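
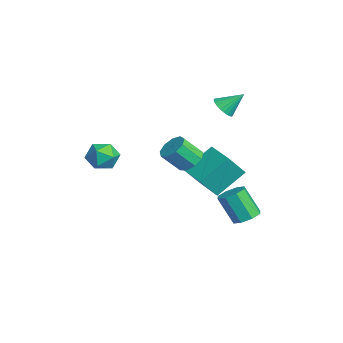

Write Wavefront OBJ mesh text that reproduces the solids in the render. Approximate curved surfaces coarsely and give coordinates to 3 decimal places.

v 1.535 0.628 0.865
v 1.166 2.003 1.998
v 1.187 1.486 -0.29
v 0.818 2.861 0.844
v 2.942 1.079 0.776
v 2.573 2.454 1.91
v 2.594 1.937 -0.378
v 2.225 3.312 0.755
v 2.741 0.704 2.078
v 3.317 0.376 1.797
v 3.295 -0.472 2.741
v 2.719 -0.144 3.022
v 3.46 0.725 2.113
v 3.438 -0.123 3.058
v 3.267 1.064 2.413
v 3.244 0.216 3.358
v 2.827 1.235 2.556
v 2.805 0.387 3.501
v 2.348 1.157 2.475
v 2.325 0.309 3.42
v 2.052 0.868 2.208
v 2.03 0.019 3.153
v 2.079 0.502 1.88
v 2.057 -0.347 2.825
v 2.416 0.23 1.644
v 2.393 -0.618 2.589
v 2.905 0.181 1.611
v 2.882 -0.668 2.556
v -1.508 3.162 3.092
v -0.862 3.027 3.108
v -1.332 4.098 3.948
v -0.872 3.201 2.919
v -0.979 3.37 2.756
v -1.166 3.507 2.645
v -1.405 3.592 2.602
v -1.66 3.611 2.633
v -1.892 3.562 2.734
v -2.065 3.452 2.89
v -2.153 3.298 3.076
v -2.143 3.123 3.265
v -2.037 2.954 3.428
v -1.849 2.817 3.539
v -1.61 2.733 3.582
v -1.355 2.713 3.551
v -1.123 2.763 3.45
v -0.95 2.873 3.294
v 1.071 3.709 -2.859
v 1.74 3.788 -2.577
v 1.218 3.149 -1.16
v 0.549 3.071 -1.441
v 1.418 4.237 -2.493
v 0.897 3.599 -1.076
v 0.893 4.377 -2.623
v 0.372 3.739 -1.206
v 0.472 4.126 -2.892
v -0.049 3.487 -1.474
v 0.402 3.631 -3.14
v -0.12 2.992 -1.723
v 0.723 3.181 -3.224
v 0.202 2.543 -1.807
v 1.248 3.041 -3.094
v 0.727 2.403 -1.677
v 1.669 3.293 -2.826
v 1.148 2.654 -1.408
v -2.713 -2.033 -0.525
v -2.288 -1.541 0.089
v -2.232 -3.239 0.111
v -1.807 -2.747 0.725
v -2.7 -2.777 0.716
v -2.998 -2.031 0.323
v -1.522 -2.749 -0.123
v -1.82 -2.003 -0.516
v -1.552 -1.983 0.337
v -2.28 -2 0.855
v -2.24 -2.78 -0.655
v -2.968 -2.797 -0.137
f 2 4 1
f 5 2 1
f 1 4 3
f 3 5 1
f 2 8 4
f 6 2 5
f 6 8 2
f 4 8 3
f 7 5 3
f 3 8 7
f 7 6 5
f 8 6 7
f 10 9 13
f 10 13 11
f 11 13 14
f 11 14 12
f 13 9 15
f 13 15 14
f 14 15 16
f 14 16 12
f 15 9 17
f 15 17 16
f 16 17 18
f 16 18 12
f 17 9 19
f 17 19 18
f 18 19 20
f 18 20 12
f 19 9 21
f 19 21 20
f 20 21 22
f 20 22 12
f 21 9 23
f 21 23 22
f 22 23 24
f 22 24 12
f 23 9 25
f 23 25 24
f 24 25 26
f 24 26 12
f 25 9 27
f 25 27 26
f 26 27 28
f 26 28 12
f 27 9 10
f 27 10 28
f 28 10 11
f 28 11 12
f 30 29 32
f 30 32 31
f 32 29 33
f 32 33 31
f 33 29 34
f 33 34 31
f 34 29 35
f 34 35 31
f 35 29 36
f 35 36 31
f 36 29 37
f 36 37 31
f 37 29 38
f 37 38 31
f 38 29 39
f 38 39 31
f 39 29 40
f 39 40 31
f 40 29 41
f 40 41 31
f 41 29 42
f 41 42 31
f 42 29 43
f 42 43 31
f 43 29 44
f 43 44 31
f 44 29 45
f 44 45 31
f 45 29 46
f 45 46 31
f 46 29 30
f 46 30 31
f 48 47 51
f 48 51 49
f 49 51 52
f 49 52 50
f 51 47 53
f 51 53 52
f 52 53 54
f 52 54 50
f 53 47 55
f 53 55 54
f 54 55 56
f 54 56 50
f 55 47 57
f 55 57 56
f 56 57 58
f 56 58 50
f 57 47 59
f 57 59 58
f 58 59 60
f 58 60 50
f 59 47 61
f 59 61 60
f 60 61 62
f 60 62 50
f 61 47 63
f 61 63 62
f 62 63 64
f 62 64 50
f 63 47 48
f 63 48 64
f 64 48 49
f 64 49 50
f 65 76 70
f 65 70 66
f 65 66 72
f 65 72 75
f 65 75 76
f 66 70 74
f 70 76 69
f 76 75 67
f 75 72 71
f 72 66 73
f 68 74 69
f 68 69 67
f 68 67 71
f 68 71 73
f 68 73 74
f 69 74 70
f 67 69 76
f 71 67 75
f 73 71 72
f 74 73 66



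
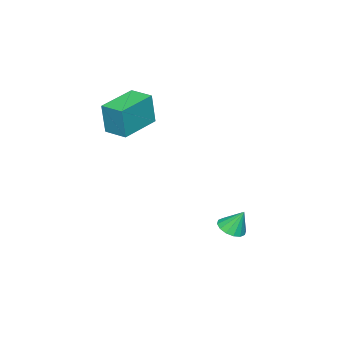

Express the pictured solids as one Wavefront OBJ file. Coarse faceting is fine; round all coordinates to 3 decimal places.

v 2.095 -2.737 2.888
v 2.249 -2.814 4.489
v 2.234 -1.597 2.929
v 2.389 -1.673 4.53
v 4.031 -2.967 2.69
v 4.186 -3.043 4.291
v 4.171 -1.826 2.731
v 4.325 -1.903 4.332
v 2.49 2.451 -2.3
v 3.127 2.263 -2.112
v 2.33 2.969 -1.24
v 3.166 2.584 -2.263
v 3.024 2.87 -2.424
v 2.739 3.043 -2.551
v 2.387 3.058 -2.612
v 2.063 2.91 -2.588
v 1.853 2.639 -2.488
v 1.814 2.318 -2.337
v 1.956 2.032 -2.176
v 2.241 1.859 -2.048
v 2.593 1.844 -1.988
v 2.917 1.992 -2.011
f 2 4 1
f 5 2 1
f 1 4 3
f 3 5 1
f 2 8 4
f 6 2 5
f 6 8 2
f 4 8 3
f 7 5 3
f 3 8 7
f 7 6 5
f 8 6 7
f 10 9 12
f 10 12 11
f 12 9 13
f 12 13 11
f 13 9 14
f 13 14 11
f 14 9 15
f 14 15 11
f 15 9 16
f 15 16 11
f 16 9 17
f 16 17 11
f 17 9 18
f 17 18 11
f 18 9 19
f 18 19 11
f 19 9 20
f 19 20 11
f 20 9 21
f 20 21 11
f 21 9 22
f 21 22 11
f 22 9 10
f 22 10 11



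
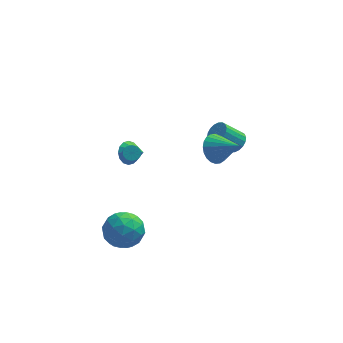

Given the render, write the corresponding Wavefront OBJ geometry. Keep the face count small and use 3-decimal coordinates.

v -3.563 1.482 0.227
v -2.985 1.854 -0.163
v -2.737 0.858 0.853
v -3.058 2.087 0.165
v -3.266 2.158 0.51
v -3.554 2.048 0.779
v -3.844 1.786 0.9
v -4.059 1.443 0.84
v -4.14 1.111 0.616
v -4.067 0.878 0.288
v -3.859 0.807 -0.057
v -3.571 0.917 -0.325
v -3.281 1.179 -0.446
v -3.067 1.522 -0.387
v 2.523 3.354 -0.671
v 2.852 3.874 -0.243
v 1.727 3.646 0.9
v 1.397 3.126 0.471
v 2.634 4.053 -0.422
v 1.509 3.824 0.721
v 2.394 4.093 -0.65
v 1.269 3.865 0.492
v 2.18 3.987 -0.883
v 1.054 3.758 0.26
v 2.033 3.755 -1.074
v 0.908 3.527 0.069
v 1.983 3.444 -1.185
v 0.858 3.216 -0.042
v 2.041 3.116 -1.194
v 0.915 2.887 -0.051
v 2.193 2.834 -1.1
v 1.068 2.606 0.043
v 2.411 2.656 -0.921
v 1.286 2.427 0.222
v 2.651 2.615 -0.692
v 1.526 2.387 0.45
v 2.866 2.722 -0.46
v 1.74 2.493 0.683
v 3.012 2.953 -0.269
v 1.887 2.725 0.874
v 3.062 3.264 -0.158
v 1.937 3.036 0.985
v 3.005 3.593 -0.149
v 1.879 3.364 0.994
v -4.783 -3.252 -1.612
v -3.689 -2.739 -1.381
v -3.971 -5.061 -1.439
v -2.877 -4.548 -1.208
v -3.785 -4.458 -0.383
v -4.287 -3.34 -0.49
v -3.373 -4.46 -2.33
v -3.875 -3.342 -2.437
v -2.818 -3.485 -1.825
v -3.073 -3.484 -0.621
v -4.587 -4.316 -2.199
v -4.842 -4.315 -0.995
v -4.308 -2.837 -1.512
v -3.352 -4.963 -1.308
v -3.886 -4.911 -0.823
v -3.243 -4.609 -0.687
v -4.659 -3.19 -0.988
v -4.016 -2.888 -0.852
v -4.072 -3.899 -0.265
v -3.644 -4.912 -1.968
v -3.001 -4.61 -1.832
v -4.417 -3.191 -2.133
v -3.774 -2.889 -1.997
v -3.588 -3.901 -2.555
v -3.152 -2.974 -1.637
v -2.675 -4.037 -1.535
v -2.966 -3.985 -2.195
v -3.261 -3.328 -2.258
v -3.302 -2.973 -0.93
v -2.825 -4.036 -0.827
v -3.358 -3.983 -0.343
v -3.654 -3.326 -0.406
v -2.79 -3.412 -1.19
v -4.835 -3.764 -1.993
v -4.358 -4.827 -1.89
v -4.006 -4.474 -2.414
v -4.302 -3.817 -2.477
v -4.985 -3.763 -1.285
v -4.508 -4.826 -1.183
v -4.399 -4.472 -0.562
v -4.694 -3.815 -0.625
v -4.87 -4.388 -1.63
v 1.189 -0.123 2.045
v 1.846 0.547 1.764
v 2.451 -0.937 3.055
v 1.702 0.712 2.077
v 1.479 0.749 2.386
v 1.212 0.654 2.642
v 0.941 0.44 2.808
v 0.709 0.141 2.858
v 0.549 -0.199 2.783
v 0.487 -0.527 2.597
v 0.532 -0.793 2.326
v 0.676 -0.957 2.013
v 0.899 -0.995 1.704
v 1.166 -0.899 1.448
v 1.436 -0.686 1.282
v 1.669 -0.386 1.232
v 1.829 -0.047 1.307
v 1.891 0.281 1.493
v -3.409 -1.507 2.891
v -3.121 -1.804 2.611
v -3.042 -2.611 3.55
v -3.331 -2.313 3.829
v -2.937 -1.609 2.763
v -2.858 -2.415 3.702
v -2.933 -1.374 2.964
v -2.854 -2.181 3.903
v -3.111 -1.19 3.137
v -3.032 -1.997 4.076
v -3.403 -1.127 3.216
v -3.324 -1.934 4.155
v -3.698 -1.209 3.17
v -3.619 -2.016 4.109
v -3.882 -1.405 3.018
v -3.803 -2.211 3.957
v -3.886 -1.639 2.817
v -3.807 -2.446 3.756
v -3.708 -1.823 2.644
v -3.629 -2.63 3.583
v -3.416 -1.886 2.565
v -3.337 -2.693 3.504
f 2 1 4
f 2 4 3
f 4 1 5
f 4 5 3
f 5 1 6
f 5 6 3
f 6 1 7
f 6 7 3
f 7 1 8
f 7 8 3
f 8 1 9
f 8 9 3
f 9 1 10
f 9 10 3
f 10 1 11
f 10 11 3
f 11 1 12
f 11 12 3
f 12 1 13
f 12 13 3
f 13 1 14
f 13 14 3
f 14 1 2
f 14 2 3
f 16 15 19
f 16 19 17
f 17 19 20
f 17 20 18
f 19 15 21
f 19 21 20
f 20 21 22
f 20 22 18
f 21 15 23
f 21 23 22
f 22 23 24
f 22 24 18
f 23 15 25
f 23 25 24
f 24 25 26
f 24 26 18
f 25 15 27
f 25 27 26
f 26 27 28
f 26 28 18
f 27 15 29
f 27 29 28
f 28 29 30
f 28 30 18
f 29 15 31
f 29 31 30
f 30 31 32
f 30 32 18
f 31 15 33
f 31 33 32
f 32 33 34
f 32 34 18
f 33 15 35
f 33 35 34
f 34 35 36
f 34 36 18
f 35 15 37
f 35 37 36
f 36 37 38
f 36 38 18
f 37 15 39
f 37 39 38
f 38 39 40
f 38 40 18
f 39 15 41
f 39 41 40
f 40 41 42
f 40 42 18
f 41 15 43
f 41 43 42
f 42 43 44
f 42 44 18
f 43 15 16
f 43 16 44
f 44 16 17
f 44 17 18
f 45 82 61
f 82 56 85
f 61 85 50
f 82 85 61
f 45 61 57
f 61 50 62
f 57 62 46
f 61 62 57
f 45 57 66
f 57 46 67
f 66 67 52
f 57 67 66
f 45 66 78
f 66 52 81
f 78 81 55
f 66 81 78
f 45 78 82
f 78 55 86
f 82 86 56
f 78 86 82
f 46 62 73
f 62 50 76
f 73 76 54
f 62 76 73
f 50 85 63
f 85 56 84
f 63 84 49
f 85 84 63
f 56 86 83
f 86 55 79
f 83 79 47
f 86 79 83
f 55 81 80
f 81 52 68
f 80 68 51
f 81 68 80
f 52 67 72
f 67 46 69
f 72 69 53
f 67 69 72
f 48 74 60
f 74 54 75
f 60 75 49
f 74 75 60
f 48 60 58
f 60 49 59
f 58 59 47
f 60 59 58
f 48 58 65
f 58 47 64
f 65 64 51
f 58 64 65
f 48 65 70
f 65 51 71
f 70 71 53
f 65 71 70
f 48 70 74
f 70 53 77
f 74 77 54
f 70 77 74
f 49 75 63
f 75 54 76
f 63 76 50
f 75 76 63
f 47 59 83
f 59 49 84
f 83 84 56
f 59 84 83
f 51 64 80
f 64 47 79
f 80 79 55
f 64 79 80
f 53 71 72
f 71 51 68
f 72 68 52
f 71 68 72
f 54 77 73
f 77 53 69
f 73 69 46
f 77 69 73
f 88 87 90
f 88 90 89
f 90 87 91
f 90 91 89
f 91 87 92
f 91 92 89
f 92 87 93
f 92 93 89
f 93 87 94
f 93 94 89
f 94 87 95
f 94 95 89
f 95 87 96
f 95 96 89
f 96 87 97
f 96 97 89
f 97 87 98
f 97 98 89
f 98 87 99
f 98 99 89
f 99 87 100
f 99 100 89
f 100 87 101
f 100 101 89
f 101 87 102
f 101 102 89
f 102 87 103
f 102 103 89
f 103 87 104
f 103 104 89
f 104 87 88
f 104 88 89
f 106 105 109
f 106 109 107
f 107 109 110
f 107 110 108
f 109 105 111
f 109 111 110
f 110 111 112
f 110 112 108
f 111 105 113
f 111 113 112
f 112 113 114
f 112 114 108
f 113 105 115
f 113 115 114
f 114 115 116
f 114 116 108
f 115 105 117
f 115 117 116
f 116 117 118
f 116 118 108
f 117 105 119
f 117 119 118
f 118 119 120
f 118 120 108
f 119 105 121
f 119 121 120
f 120 121 122
f 120 122 108
f 121 105 123
f 121 123 122
f 122 123 124
f 122 124 108
f 123 105 125
f 123 125 124
f 124 125 126
f 124 126 108
f 125 105 106
f 125 106 126
f 126 106 107
f 126 107 108



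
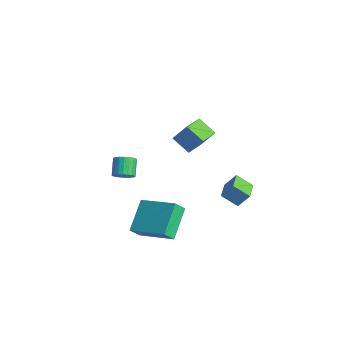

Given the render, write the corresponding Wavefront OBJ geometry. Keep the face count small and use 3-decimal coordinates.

v -0.189 -3.668 2.621
v 0.245 -3.664 3.006
v -0.377 -3.208 3.704
v -0.811 -3.212 3.319
v 0.275 -3.452 2.894
v -0.347 -2.997 3.592
v 0.225 -3.277 2.735
v -0.398 -2.822 3.433
v 0.103 -3.17 2.557
v -0.519 -2.715 3.255
v -0.069 -3.149 2.39
v -0.692 -2.694 3.087
v -0.262 -3.218 2.262
v -0.885 -2.763 2.96
v -0.443 -3.364 2.197
v -1.065 -2.909 2.895
v -0.579 -3.563 2.205
v -1.201 -3.108 2.903
v -0.648 -3.78 2.285
v -1.27 -3.325 2.983
v -0.637 -3.977 2.423
v -1.26 -3.522 3.121
v -0.549 -4.121 2.595
v -1.172 -3.666 3.293
v -0.399 -4.187 2.772
v -1.021 -3.731 3.47
v -0.212 -4.162 2.923
v -0.835 -3.707 3.621
v -0.021 -4.053 3.021
v -0.644 -3.597 3.719
v 0.14 -3.876 3.051
v -0.482 -3.421 3.749
v 1.648 -3.885 -0.498
v 1.684 -4.461 0.153
v 0.718 -2.679 0.622
v 0.754 -3.256 1.272
v 3.466 -3.064 0.128
v 3.502 -3.641 0.778
v 2.536 -1.859 1.247
v 2.572 -2.435 1.898
v -4.151 1.598 0.847
v -3.615 2.124 1.883
v -4.852 2.817 0.59
v -4.317 3.344 1.626
v -3.203 1.996 0.154
v -2.668 2.523 1.19
v -3.905 3.216 -0.103
v -3.369 3.742 0.933
v 1.457 0.933 0.285
v 1.804 1.404 1.071
v 0.571 1.723 0.202
v 0.917 2.193 0.989
v 2.063 1.547 -0.349
v 2.409 2.017 0.438
v 1.176 2.336 -0.431
v 1.523 2.807 0.355
f 2 1 5
f 2 5 3
f 3 5 6
f 3 6 4
f 5 1 7
f 5 7 6
f 6 7 8
f 6 8 4
f 7 1 9
f 7 9 8
f 8 9 10
f 8 10 4
f 9 1 11
f 9 11 10
f 10 11 12
f 10 12 4
f 11 1 13
f 11 13 12
f 12 13 14
f 12 14 4
f 13 1 15
f 13 15 14
f 14 15 16
f 14 16 4
f 15 1 17
f 15 17 16
f 16 17 18
f 16 18 4
f 17 1 19
f 17 19 18
f 18 19 20
f 18 20 4
f 19 1 21
f 19 21 20
f 20 21 22
f 20 22 4
f 21 1 23
f 21 23 22
f 22 23 24
f 22 24 4
f 23 1 25
f 23 25 24
f 24 25 26
f 24 26 4
f 25 1 27
f 25 27 26
f 26 27 28
f 26 28 4
f 27 1 29
f 27 29 28
f 28 29 30
f 28 30 4
f 29 1 31
f 29 31 30
f 30 31 32
f 30 32 4
f 31 1 2
f 31 2 32
f 32 2 3
f 32 3 4
f 34 36 33
f 37 34 33
f 33 36 35
f 35 37 33
f 34 40 36
f 38 34 37
f 38 40 34
f 36 40 35
f 39 37 35
f 35 40 39
f 39 38 37
f 40 38 39
f 42 44 41
f 45 42 41
f 41 44 43
f 43 45 41
f 42 48 44
f 46 42 45
f 46 48 42
f 44 48 43
f 47 45 43
f 43 48 47
f 47 46 45
f 48 46 47
f 50 52 49
f 53 50 49
f 49 52 51
f 51 53 49
f 50 56 52
f 54 50 53
f 54 56 50
f 52 56 51
f 55 53 51
f 51 56 55
f 55 54 53
f 56 54 55



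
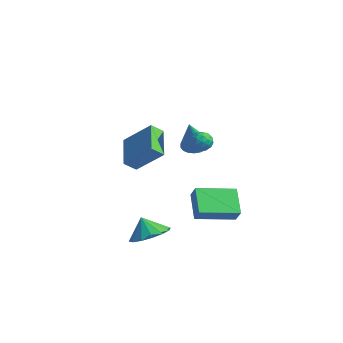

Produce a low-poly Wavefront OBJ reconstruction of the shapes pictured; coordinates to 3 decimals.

v 1.375 0.148 -2.92
v 1.925 0.029 -2.205
v 2.173 2.068 -3.216
v 2.722 1.949 -2.5
v 2.538 -0.489 -3.92
v 3.087 -0.608 -3.204
v 3.335 1.431 -4.215
v 3.885 1.312 -3.5
v 2.22 -2.897 -4.386
v 2.822 -3.783 -4.249
v 1.74 -3.063 -3.354
v 3.129 -3.365 -4.039
v 3.192 -2.822 -3.921
v 2.995 -2.299 -3.929
v 2.59 -1.936 -4.058
v 2.086 -1.831 -4.276
v 1.618 -2.01 -4.523
v 1.311 -2.428 -4.733
v 1.248 -2.971 -4.85
v 1.445 -3.494 -4.843
v 1.85 -3.857 -4.713
v 2.354 -3.963 -4.496
v -2.823 3.56 -1.954
v -2.091 3.347 -2.198
v -2.437 2.86 -0.186
v -2.04 3.656 -2.087
v -2.123 3.948 -1.953
v -2.328 4.174 -1.819
v -2.618 4.293 -1.708
v -2.944 4.286 -1.64
v -3.248 4.153 -1.626
v -3.479 3.917 -1.669
v -3.597 3.62 -1.761
v -3.581 3.313 -1.887
v -3.433 3.048 -2.024
v -3.18 2.871 -2.149
v -2.866 2.814 -2.24
v -2.543 2.886 -2.282
v -2.27 3.074 -2.267
v -1.409 2.533 -0.378
v -0.862 2.889 -0.26
v -0.918 2.051 -1.2
v -0.371 2.407 -1.082
v -0.56 1.938 -0.654
v -0.864 2.236 -0.146
v -0.916 2.704 -1.314
v -1.22 3.002 -0.806
v -0.558 2.994 -0.839
v -0.338 2.521 -0.43
v -1.442 2.419 -1.03
v -1.222 1.946 -0.621
v -1.179 2.753 -0.247
v -0.601 2.187 -1.213
v -0.713 1.912 -0.962
v -0.391 2.121 -0.892
v -1.179 2.369 -0.18
v -0.858 2.578 -0.11
v -0.681 2.02 -0.342
v -0.922 2.362 -1.35
v -0.601 2.571 -1.28
v -1.389 2.819 -0.568
v -1.067 3.028 -0.498
v -1.099 2.92 -1.118
v -0.679 3.024 -0.518
v -0.39 2.741 -1.001
v -0.71 2.916 -1.137
v -0.888 3.091 -0.839
v -0.549 2.746 -0.278
v -0.261 2.463 -0.761
v -0.372 2.188 -0.509
v -0.55 2.363 -0.21
v -0.37 2.808 -0.618
v -1.519 2.477 -0.699
v -1.231 2.194 -1.182
v -1.23 2.577 -1.25
v -1.408 2.752 -0.951
v -1.39 2.199 -0.459
v -1.101 1.916 -0.942
v -0.892 1.849 -0.621
v -1.07 2.024 -0.323
v -1.41 2.132 -0.842
v 0.476 -3.171 -0.185
v -0.937 -2.203 0.615
v 0.617 -2.538 -0.703
v -0.796 -1.57 0.097
v 1.716 -2.41 1.083
v 0.303 -1.442 1.883
v 1.857 -1.777 0.565
v 0.444 -0.809 1.365
f 2 4 1
f 5 2 1
f 1 4 3
f 3 5 1
f 2 8 4
f 6 2 5
f 6 8 2
f 4 8 3
f 7 5 3
f 3 8 7
f 7 6 5
f 8 6 7
f 10 9 12
f 10 12 11
f 12 9 13
f 12 13 11
f 13 9 14
f 13 14 11
f 14 9 15
f 14 15 11
f 15 9 16
f 15 16 11
f 16 9 17
f 16 17 11
f 17 9 18
f 17 18 11
f 18 9 19
f 18 19 11
f 19 9 20
f 19 20 11
f 20 9 21
f 20 21 11
f 21 9 22
f 21 22 11
f 22 9 10
f 22 10 11
f 24 23 26
f 24 26 25
f 26 23 27
f 26 27 25
f 27 23 28
f 27 28 25
f 28 23 29
f 28 29 25
f 29 23 30
f 29 30 25
f 30 23 31
f 30 31 25
f 31 23 32
f 31 32 25
f 32 23 33
f 32 33 25
f 33 23 34
f 33 34 25
f 34 23 35
f 34 35 25
f 35 23 36
f 35 36 25
f 36 23 37
f 36 37 25
f 37 23 38
f 37 38 25
f 38 23 39
f 38 39 25
f 39 23 24
f 39 24 25
f 40 77 56
f 77 51 80
f 56 80 45
f 77 80 56
f 40 56 52
f 56 45 57
f 52 57 41
f 56 57 52
f 40 52 61
f 52 41 62
f 61 62 47
f 52 62 61
f 40 61 73
f 61 47 76
f 73 76 50
f 61 76 73
f 40 73 77
f 73 50 81
f 77 81 51
f 73 81 77
f 41 57 68
f 57 45 71
f 68 71 49
f 57 71 68
f 45 80 58
f 80 51 79
f 58 79 44
f 80 79 58
f 51 81 78
f 81 50 74
f 78 74 42
f 81 74 78
f 50 76 75
f 76 47 63
f 75 63 46
f 76 63 75
f 47 62 67
f 62 41 64
f 67 64 48
f 62 64 67
f 43 69 55
f 69 49 70
f 55 70 44
f 69 70 55
f 43 55 53
f 55 44 54
f 53 54 42
f 55 54 53
f 43 53 60
f 53 42 59
f 60 59 46
f 53 59 60
f 43 60 65
f 60 46 66
f 65 66 48
f 60 66 65
f 43 65 69
f 65 48 72
f 69 72 49
f 65 72 69
f 44 70 58
f 70 49 71
f 58 71 45
f 70 71 58
f 42 54 78
f 54 44 79
f 78 79 51
f 54 79 78
f 46 59 75
f 59 42 74
f 75 74 50
f 59 74 75
f 48 66 67
f 66 46 63
f 67 63 47
f 66 63 67
f 49 72 68
f 72 48 64
f 68 64 41
f 72 64 68
f 83 85 82
f 86 83 82
f 82 85 84
f 84 86 82
f 83 89 85
f 87 83 86
f 87 89 83
f 85 89 84
f 88 86 84
f 84 89 88
f 88 87 86
f 89 87 88



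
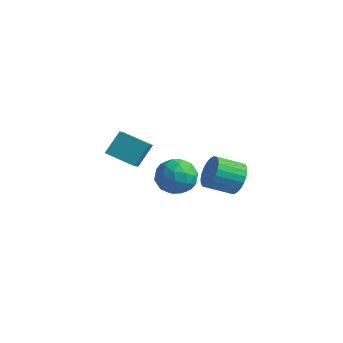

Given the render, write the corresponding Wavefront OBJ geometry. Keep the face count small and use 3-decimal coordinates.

v -4.795 1.765 -1.125
v -4.664 2.824 0.147
v -3.165 2.331 -1.765
v -3.034 3.39 -0.493
v -4.086 0.67 -0.287
v -3.955 1.729 0.985
v -2.456 1.236 -0.927
v -2.325 2.295 0.345
v 3.342 2.957 -0.361
v 3.96 2.946 0.488
v 2.977 1.792 1.189
v 2.358 1.803 0.341
v 3.69 3.237 0.589
v 2.707 2.084 1.291
v 3.368 3.486 0.546
v 2.385 2.332 1.247
v 3.041 3.654 0.365
v 2.058 2.501 1.066
v 2.76 3.716 0.073
v 1.777 2.563 0.774
v 2.568 3.662 -0.285
v 1.585 2.509 0.417
v 2.493 3.501 -0.654
v 1.51 2.348 0.047
v 2.548 3.258 -0.979
v 1.565 2.104 -0.277
v 2.723 2.968 -1.209
v 1.74 1.814 -0.508
v 2.993 2.676 -1.311
v 2.01 1.523 -0.609
v 3.315 2.428 -1.267
v 2.332 1.274 -0.566
v 3.642 2.259 -1.086
v 2.659 1.106 -0.385
v 3.923 2.197 -0.794
v 2.94 1.044 -0.093
v 4.115 2.251 -0.437
v 3.132 1.098 0.265
v 4.19 2.412 -0.067
v 3.207 1.259 0.634
v 4.135 2.656 0.257
v 3.152 1.502 0.959
v 0.076 3.302 -1.261
v 0.854 2.377 -0.897
v -1.374 1.923 -1.663
v -0.596 0.998 -1.299
v -1.054 1.809 -0.447
v -0.157 2.661 -0.199
v -0.363 1.639 -2.361
v 0.534 2.491 -2.113
v 0.583 1.35 -1.577
v 0.156 1.455 -0.395
v -0.676 2.845 -2.165
v -1.103 2.95 -0.983
v 0.593 2.961 -1.044
v -1.113 1.339 -1.516
v -1.382 1.816 -1.015
v -0.924 1.272 -0.802
v -0.002 3.127 -0.633
v 0.455 2.584 -0.42
v -0.666 2.25 -0.155
v -0.975 1.716 -2.14
v -0.518 1.173 -1.927
v 0.404 3.028 -1.758
v 0.862 2.484 -1.545
v 0.146 2.05 -2.405
v 0.891 1.813 -1.23
v 0.038 1.003 -1.466
v 0.175 1.379 -2.09
v 0.702 1.88 -1.944
v 0.64 1.875 -0.535
v -0.213 1.064 -0.771
v -0.482 1.541 -0.27
v 0.045 2.042 -0.124
v 0.48 1.271 -0.935
v -0.307 3.236 -1.789
v -1.16 2.425 -2.025
v -0.565 2.258 -2.436
v -0.038 2.759 -2.29
v -0.558 3.297 -1.094
v -1.411 2.487 -1.33
v -1.222 2.42 -0.616
v -0.695 2.921 -0.47
v -1 3.029 -1.625
f 2 4 1
f 5 2 1
f 1 4 3
f 3 5 1
f 2 8 4
f 6 2 5
f 6 8 2
f 4 8 3
f 7 5 3
f 3 8 7
f 7 6 5
f 8 6 7
f 10 9 13
f 10 13 11
f 11 13 14
f 11 14 12
f 13 9 15
f 13 15 14
f 14 15 16
f 14 16 12
f 15 9 17
f 15 17 16
f 16 17 18
f 16 18 12
f 17 9 19
f 17 19 18
f 18 19 20
f 18 20 12
f 19 9 21
f 19 21 20
f 20 21 22
f 20 22 12
f 21 9 23
f 21 23 22
f 22 23 24
f 22 24 12
f 23 9 25
f 23 25 24
f 24 25 26
f 24 26 12
f 25 9 27
f 25 27 26
f 26 27 28
f 26 28 12
f 27 9 29
f 27 29 28
f 28 29 30
f 28 30 12
f 29 9 31
f 29 31 30
f 30 31 32
f 30 32 12
f 31 9 33
f 31 33 32
f 32 33 34
f 32 34 12
f 33 9 35
f 33 35 34
f 34 35 36
f 34 36 12
f 35 9 37
f 35 37 36
f 36 37 38
f 36 38 12
f 37 9 39
f 37 39 38
f 38 39 40
f 38 40 12
f 39 9 41
f 39 41 40
f 40 41 42
f 40 42 12
f 41 9 10
f 41 10 42
f 42 10 11
f 42 11 12
f 43 80 59
f 80 54 83
f 59 83 48
f 80 83 59
f 43 59 55
f 59 48 60
f 55 60 44
f 59 60 55
f 43 55 64
f 55 44 65
f 64 65 50
f 55 65 64
f 43 64 76
f 64 50 79
f 76 79 53
f 64 79 76
f 43 76 80
f 76 53 84
f 80 84 54
f 76 84 80
f 44 60 71
f 60 48 74
f 71 74 52
f 60 74 71
f 48 83 61
f 83 54 82
f 61 82 47
f 83 82 61
f 54 84 81
f 84 53 77
f 81 77 45
f 84 77 81
f 53 79 78
f 79 50 66
f 78 66 49
f 79 66 78
f 50 65 70
f 65 44 67
f 70 67 51
f 65 67 70
f 46 72 58
f 72 52 73
f 58 73 47
f 72 73 58
f 46 58 56
f 58 47 57
f 56 57 45
f 58 57 56
f 46 56 63
f 56 45 62
f 63 62 49
f 56 62 63
f 46 63 68
f 63 49 69
f 68 69 51
f 63 69 68
f 46 68 72
f 68 51 75
f 72 75 52
f 68 75 72
f 47 73 61
f 73 52 74
f 61 74 48
f 73 74 61
f 45 57 81
f 57 47 82
f 81 82 54
f 57 82 81
f 49 62 78
f 62 45 77
f 78 77 53
f 62 77 78
f 51 69 70
f 69 49 66
f 70 66 50
f 69 66 70
f 52 75 71
f 75 51 67
f 71 67 44
f 75 67 71



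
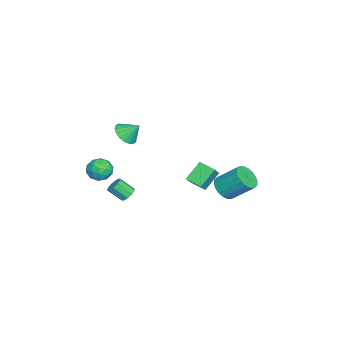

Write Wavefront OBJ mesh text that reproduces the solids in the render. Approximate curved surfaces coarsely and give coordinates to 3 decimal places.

v 1.917 -2.22 0.195
v 2.253 -1.907 0.517
v 2.298 -2.747 1.287
v 1.963 -3.06 0.965
v 1.886 -1.843 0.608
v 1.931 -2.683 1.378
v 1.534 -1.956 0.506
v 1.579 -2.795 1.276
v 1.362 -2.192 0.259
v 1.407 -3.031 1.028
v 1.449 -2.441 -0.018
v 1.494 -3.281 0.751
v 1.756 -2.587 -0.196
v 1.801 -3.427 0.574
v 2.138 -2.561 -0.19
v 2.183 -3.401 0.579
v 2.417 -2.376 -0.004
v 2.462 -3.216 0.765
v 2.462 -2.118 0.275
v 2.507 -2.958 1.045
v 2.485 -3.036 2.562
v 2.974 -3.495 2.054
v 1.626 -4.085 2.686
v 2.115 -4.544 2.178
v 2.385 -4.337 2.947
v 2.916 -3.689 2.871
v 1.684 -3.891 1.869
v 2.215 -3.243 1.793
v 2.479 -4.024 1.626
v 2.912 -4.3 2.292
v 1.688 -3.28 2.448
v 2.121 -3.556 3.114
v 2.805 -3.174 2.297
v 1.795 -4.406 2.443
v 1.954 -4.285 2.895
v 2.241 -4.555 2.596
v 2.771 -3.287 2.777
v 3.058 -3.558 2.479
v 2.712 -4.052 3.004
v 1.542 -4.022 2.261
v 1.829 -4.293 1.963
v 2.359 -3.025 2.144
v 2.646 -3.295 1.845
v 1.888 -3.528 1.736
v 2.801 -3.754 1.747
v 2.296 -4.371 1.82
v 2.043 -3.987 1.638
v 2.355 -3.606 1.593
v 3.055 -3.916 2.139
v 2.551 -4.533 2.211
v 2.709 -4.411 2.664
v 3.021 -4.03 2.619
v 2.765 -4.227 1.887
v 2.049 -3.047 2.529
v 1.545 -3.664 2.601
v 1.579 -3.55 2.121
v 1.891 -3.169 2.076
v 2.304 -3.209 2.92
v 1.799 -3.826 2.993
v 2.245 -3.974 3.147
v 2.557 -3.593 3.102
v 1.835 -3.353 2.853
v 0.928 3.212 0.86
v 1.304 3.72 0.261
v 1.407 5.057 1.462
v 1.032 4.548 2.06
v 0.927 3.793 0.212
v 1.03 5.13 1.413
v 0.55 3.751 0.292
v 0.653 5.088 1.492
v 0.248 3.602 0.483
v 0.351 4.939 1.684
v 0.081 3.376 0.749
v 0.184 4.713 1.95
v 0.082 3.117 1.037
v 0.185 4.454 2.238
v 0.251 2.877 1.29
v 0.354 4.214 2.491
v 0.553 2.703 1.458
v 0.656 4.04 2.659
v 0.93 2.63 1.507
v 1.033 3.967 2.708
v 1.307 2.672 1.428
v 1.41 4.009 2.628
v 1.609 2.821 1.236
v 1.712 4.158 2.437
v 1.776 3.047 0.97
v 1.879 4.384 2.171
v 1.775 3.306 0.682
v 1.878 4.643 1.883
v 1.606 3.546 0.429
v 1.709 4.883 1.63
v -1.251 -3.102 3.314
v -0.586 -3.517 3.691
v -1.209 -2.258 4.166
v -0.409 -3.276 3.445
v -0.398 -3.001 3.172
v -0.557 -2.746 2.928
v -0.853 -2.562 2.76
v -1.228 -2.484 2.702
v -1.607 -2.528 2.764
v -1.916 -2.687 2.936
v -2.093 -2.927 3.182
v -2.104 -3.202 3.455
v -1.945 -3.457 3.699
v -1.649 -3.642 3.867
v -1.275 -3.719 3.926
v -0.895 -3.675 3.863
v 0.78 1.195 0.996
v -0.099 1.825 1.946
v 1.205 2.157 0.751
v 0.325 2.787 1.701
v 1.475 1.073 1.719
v 0.595 1.703 2.669
v 1.899 2.035 1.474
v 1.02 2.665 2.424
f 2 1 5
f 2 5 3
f 3 5 6
f 3 6 4
f 5 1 7
f 5 7 6
f 6 7 8
f 6 8 4
f 7 1 9
f 7 9 8
f 8 9 10
f 8 10 4
f 9 1 11
f 9 11 10
f 10 11 12
f 10 12 4
f 11 1 13
f 11 13 12
f 12 13 14
f 12 14 4
f 13 1 15
f 13 15 14
f 14 15 16
f 14 16 4
f 15 1 17
f 15 17 16
f 16 17 18
f 16 18 4
f 17 1 19
f 17 19 18
f 18 19 20
f 18 20 4
f 19 1 2
f 19 2 20
f 20 2 3
f 20 3 4
f 21 58 37
f 58 32 61
f 37 61 26
f 58 61 37
f 21 37 33
f 37 26 38
f 33 38 22
f 37 38 33
f 21 33 42
f 33 22 43
f 42 43 28
f 33 43 42
f 21 42 54
f 42 28 57
f 54 57 31
f 42 57 54
f 21 54 58
f 54 31 62
f 58 62 32
f 54 62 58
f 22 38 49
f 38 26 52
f 49 52 30
f 38 52 49
f 26 61 39
f 61 32 60
f 39 60 25
f 61 60 39
f 32 62 59
f 62 31 55
f 59 55 23
f 62 55 59
f 31 57 56
f 57 28 44
f 56 44 27
f 57 44 56
f 28 43 48
f 43 22 45
f 48 45 29
f 43 45 48
f 24 50 36
f 50 30 51
f 36 51 25
f 50 51 36
f 24 36 34
f 36 25 35
f 34 35 23
f 36 35 34
f 24 34 41
f 34 23 40
f 41 40 27
f 34 40 41
f 24 41 46
f 41 27 47
f 46 47 29
f 41 47 46
f 24 46 50
f 46 29 53
f 50 53 30
f 46 53 50
f 25 51 39
f 51 30 52
f 39 52 26
f 51 52 39
f 23 35 59
f 35 25 60
f 59 60 32
f 35 60 59
f 27 40 56
f 40 23 55
f 56 55 31
f 40 55 56
f 29 47 48
f 47 27 44
f 48 44 28
f 47 44 48
f 30 53 49
f 53 29 45
f 49 45 22
f 53 45 49
f 64 63 67
f 64 67 65
f 65 67 68
f 65 68 66
f 67 63 69
f 67 69 68
f 68 69 70
f 68 70 66
f 69 63 71
f 69 71 70
f 70 71 72
f 70 72 66
f 71 63 73
f 71 73 72
f 72 73 74
f 72 74 66
f 73 63 75
f 73 75 74
f 74 75 76
f 74 76 66
f 75 63 77
f 75 77 76
f 76 77 78
f 76 78 66
f 77 63 79
f 77 79 78
f 78 79 80
f 78 80 66
f 79 63 81
f 79 81 80
f 80 81 82
f 80 82 66
f 81 63 83
f 81 83 82
f 82 83 84
f 82 84 66
f 83 63 85
f 83 85 84
f 84 85 86
f 84 86 66
f 85 63 87
f 85 87 86
f 86 87 88
f 86 88 66
f 87 63 89
f 87 89 88
f 88 89 90
f 88 90 66
f 89 63 91
f 89 91 90
f 90 91 92
f 90 92 66
f 91 63 64
f 91 64 92
f 92 64 65
f 92 65 66
f 94 93 96
f 94 96 95
f 96 93 97
f 96 97 95
f 97 93 98
f 97 98 95
f 98 93 99
f 98 99 95
f 99 93 100
f 99 100 95
f 100 93 101
f 100 101 95
f 101 93 102
f 101 102 95
f 102 93 103
f 102 103 95
f 103 93 104
f 103 104 95
f 104 93 105
f 104 105 95
f 105 93 106
f 105 106 95
f 106 93 107
f 106 107 95
f 107 93 108
f 107 108 95
f 108 93 94
f 108 94 95
f 110 112 109
f 113 110 109
f 109 112 111
f 111 113 109
f 110 116 112
f 114 110 113
f 114 116 110
f 112 116 111
f 115 113 111
f 111 116 115
f 115 114 113
f 116 114 115



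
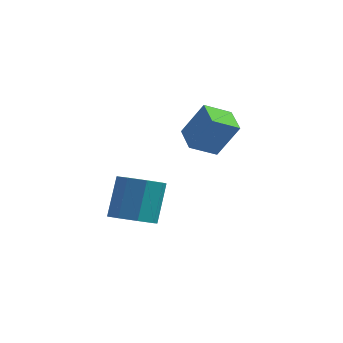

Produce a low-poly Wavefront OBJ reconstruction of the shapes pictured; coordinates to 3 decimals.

v 0.087 1.053 -1.295
v 1.043 1.279 0.378
v -0.753 2.175 -0.967
v 0.203 2.402 0.706
v 1.017 1.938 -1.946
v 1.973 2.165 -0.273
v 0.177 3.061 -1.618
v 1.133 3.287 0.055
v -0.817 -2.845 -3.925
v 0.078 -2.329 -4.204
v 0.032 -1.259 -2.375
v -0.863 -1.775 -2.095
v -0.598 -1.939 -4.45
v -0.645 -0.868 -2.62
v -1.403 -2.079 -4.388
v -1.449 -1.009 -2.559
v -1.864 -2.668 -4.055
v -1.91 -1.598 -2.225
v -1.712 -3.361 -3.645
v -1.758 -2.291 -1.816
v -1.035 -3.752 -3.4
v -1.082 -2.681 -1.57
v -0.231 -3.611 -3.461
v -0.277 -2.541 -1.632
v 0.23 -3.022 -3.795
v 0.184 -1.952 -1.965
f 2 4 1
f 5 2 1
f 1 4 3
f 3 5 1
f 2 8 4
f 6 2 5
f 6 8 2
f 4 8 3
f 7 5 3
f 3 8 7
f 7 6 5
f 8 6 7
f 10 9 13
f 10 13 11
f 11 13 14
f 11 14 12
f 13 9 15
f 13 15 14
f 14 15 16
f 14 16 12
f 15 9 17
f 15 17 16
f 16 17 18
f 16 18 12
f 17 9 19
f 17 19 18
f 18 19 20
f 18 20 12
f 19 9 21
f 19 21 20
f 20 21 22
f 20 22 12
f 21 9 23
f 21 23 22
f 22 23 24
f 22 24 12
f 23 9 25
f 23 25 24
f 24 25 26
f 24 26 12
f 25 9 10
f 25 10 26
f 26 10 11
f 26 11 12



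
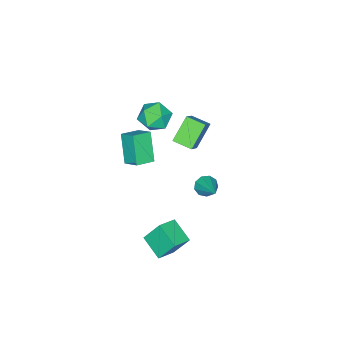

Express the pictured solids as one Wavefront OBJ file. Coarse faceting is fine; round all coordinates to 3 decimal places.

v -4.937 -1.898 0.371
v -3.854 -1.49 1.476
v -5.135 -0.738 0.138
v -4.052 -0.33 1.242
v -3.668 -1.93 -0.862
v -2.585 -1.522 0.242
v -3.866 -0.77 -1.096
v -2.783 -0.362 0.009
v 0.556 -1.264 1.435
v -0.21 -2.073 2.962
v 0.713 -0.328 2.009
v -0.053 -1.136 3.536
v 1.613 -1.644 1.764
v 0.847 -2.452 3.291
v 1.77 -0.707 2.338
v 1.004 -1.516 3.865
v 2.438 1.212 -2.021
v 2.044 1.987 -0.677
v 2.864 2.517 -2.649
v 2.47 3.292 -1.306
v 3.57 1.048 -1.594
v 3.176 1.823 -0.251
v 3.996 2.353 -2.223
v 3.602 3.128 -0.879
v -2.262 -1.276 3.265
v -1.33 -1.335 3.748
v -1.91 -2.705 2.412
v -0.978 -2.764 2.895
v -1.864 -2.921 3.44
v -2.082 -2.037 3.967
v -1.158 -2.003 2.193
v -1.376 -1.119 2.72
v -0.648 -1.784 3.086
v -1.084 -2.351 3.857
v -2.156 -1.689 2.303
v -2.592 -2.256 3.074
v -1.778 1.351 -1.5
v -1.213 0.957 -1.538
v -0.802 2.649 -0.44
v -1.223 1.259 -1.9
v -1.493 1.605 -2.074
v -1.897 1.832 -1.98
v -2.245 1.833 -1.661
v -2.374 1.609 -1.267
v -2.225 1.264 -0.981
v -1.867 0.959 -0.938
v -1.468 0.838 -1.158
f 2 4 1
f 5 2 1
f 1 4 3
f 3 5 1
f 2 8 4
f 6 2 5
f 6 8 2
f 4 8 3
f 7 5 3
f 3 8 7
f 7 6 5
f 8 6 7
f 10 12 9
f 13 10 9
f 9 12 11
f 11 13 9
f 10 16 12
f 14 10 13
f 14 16 10
f 12 16 11
f 15 13 11
f 11 16 15
f 15 14 13
f 16 14 15
f 18 20 17
f 21 18 17
f 17 20 19
f 19 21 17
f 18 24 20
f 22 18 21
f 22 24 18
f 20 24 19
f 23 21 19
f 19 24 23
f 23 22 21
f 24 22 23
f 25 36 30
f 25 30 26
f 25 26 32
f 25 32 35
f 25 35 36
f 26 30 34
f 30 36 29
f 36 35 27
f 35 32 31
f 32 26 33
f 28 34 29
f 28 29 27
f 28 27 31
f 28 31 33
f 28 33 34
f 29 34 30
f 27 29 36
f 31 27 35
f 33 31 32
f 34 33 26
f 38 37 40
f 38 40 39
f 40 37 41
f 40 41 39
f 41 37 42
f 41 42 39
f 42 37 43
f 42 43 39
f 43 37 44
f 43 44 39
f 44 37 45
f 44 45 39
f 45 37 46
f 45 46 39
f 46 37 47
f 46 47 39
f 47 37 38
f 47 38 39



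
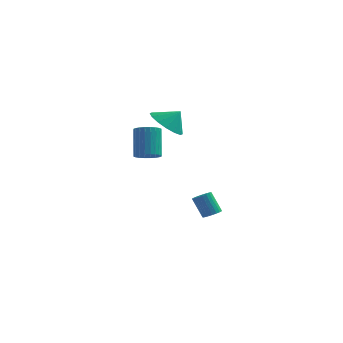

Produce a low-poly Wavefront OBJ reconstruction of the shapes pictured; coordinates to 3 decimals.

v -2.828 -4.116 1.608
v -2.431 -3.586 1.415
v -2.754 -2.794 2.919
v -3.152 -3.324 3.112
v -2.671 -3.508 1.322
v -2.994 -2.716 2.826
v -2.935 -3.522 1.273
v -3.259 -2.731 2.777
v -3.183 -3.627 1.275
v -3.507 -2.836 2.778
v -3.377 -3.806 1.327
v -3.701 -3.015 2.831
v -3.488 -4.033 1.422
v -3.811 -3.241 2.926
v -3.498 -4.272 1.546
v -3.821 -3.48 3.05
v -3.406 -4.487 1.679
v -3.729 -3.695 3.183
v -3.226 -4.646 1.801
v -3.549 -3.854 3.305
v -2.986 -4.724 1.894
v -3.309 -3.932 3.398
v -2.721 -4.709 1.943
v -3.045 -3.918 3.447
v -2.473 -4.604 1.942
v -2.797 -3.813 3.445
v -2.279 -4.425 1.889
v -2.603 -3.634 3.393
v -2.169 -4.199 1.794
v -2.492 -3.407 3.298
v -2.159 -3.96 1.67
v -2.482 -3.168 3.174
v -2.251 -3.745 1.537
v -2.574 -2.953 3.041
v -1.088 0.347 -3.7
v -0.613 0.428 -3.457
v -1.236 0.554 -2.278
v -1.712 0.473 -2.52
v -0.674 0.637 -3.512
v -1.297 0.763 -2.332
v -0.806 0.796 -3.599
v -1.43 0.922 -2.419
v -0.988 0.877 -3.703
v -1.611 1.004 -2.524
v -1.186 0.867 -3.807
v -1.81 0.993 -2.628
v -1.368 0.767 -3.893
v -1.991 0.893 -2.713
v -1.502 0.594 -3.945
v -2.125 0.72 -2.765
v -1.564 0.378 -3.954
v -2.187 0.504 -2.775
v -1.543 0.157 -3.92
v -2.167 0.283 -2.74
v -1.445 -0.031 -3.847
v -2.068 0.095 -2.668
v -1.284 -0.154 -3.75
v -1.907 -0.028 -2.57
v -1.09 -0.19 -3.643
v -1.713 -0.064 -2.464
v -0.895 -0.134 -3.546
v -1.519 -0.007 -2.367
v -0.734 0.006 -3.476
v -1.357 0.133 -2.297
v -0.634 0.205 -3.444
v -1.257 0.331 -2.265
v -2.208 -3.223 3.565
v -1.366 -3.493 2.999
v -1.572 -2.937 4.375
v -1.452 -2.97 2.881
v -1.741 -2.514 2.947
v -2.155 -2.249 3.178
v -2.584 -2.244 3.513
v -2.911 -2.502 3.861
v -3.051 -2.954 4.13
v -2.964 -3.477 4.248
v -2.675 -3.933 4.182
v -2.261 -4.198 3.951
v -1.833 -4.203 3.616
v -1.505 -3.945 3.268
f 2 1 5
f 2 5 3
f 3 5 6
f 3 6 4
f 5 1 7
f 5 7 6
f 6 7 8
f 6 8 4
f 7 1 9
f 7 9 8
f 8 9 10
f 8 10 4
f 9 1 11
f 9 11 10
f 10 11 12
f 10 12 4
f 11 1 13
f 11 13 12
f 12 13 14
f 12 14 4
f 13 1 15
f 13 15 14
f 14 15 16
f 14 16 4
f 15 1 17
f 15 17 16
f 16 17 18
f 16 18 4
f 17 1 19
f 17 19 18
f 18 19 20
f 18 20 4
f 19 1 21
f 19 21 20
f 20 21 22
f 20 22 4
f 21 1 23
f 21 23 22
f 22 23 24
f 22 24 4
f 23 1 25
f 23 25 24
f 24 25 26
f 24 26 4
f 25 1 27
f 25 27 26
f 26 27 28
f 26 28 4
f 27 1 29
f 27 29 28
f 28 29 30
f 28 30 4
f 29 1 31
f 29 31 30
f 30 31 32
f 30 32 4
f 31 1 33
f 31 33 32
f 32 33 34
f 32 34 4
f 33 1 2
f 33 2 34
f 34 2 3
f 34 3 4
f 36 35 39
f 36 39 37
f 37 39 40
f 37 40 38
f 39 35 41
f 39 41 40
f 40 41 42
f 40 42 38
f 41 35 43
f 41 43 42
f 42 43 44
f 42 44 38
f 43 35 45
f 43 45 44
f 44 45 46
f 44 46 38
f 45 35 47
f 45 47 46
f 46 47 48
f 46 48 38
f 47 35 49
f 47 49 48
f 48 49 50
f 48 50 38
f 49 35 51
f 49 51 50
f 50 51 52
f 50 52 38
f 51 35 53
f 51 53 52
f 52 53 54
f 52 54 38
f 53 35 55
f 53 55 54
f 54 55 56
f 54 56 38
f 55 35 57
f 55 57 56
f 56 57 58
f 56 58 38
f 57 35 59
f 57 59 58
f 58 59 60
f 58 60 38
f 59 35 61
f 59 61 60
f 60 61 62
f 60 62 38
f 61 35 63
f 61 63 62
f 62 63 64
f 62 64 38
f 63 35 65
f 63 65 64
f 64 65 66
f 64 66 38
f 65 35 36
f 65 36 66
f 66 36 37
f 66 37 38
f 68 67 70
f 68 70 69
f 70 67 71
f 70 71 69
f 71 67 72
f 71 72 69
f 72 67 73
f 72 73 69
f 73 67 74
f 73 74 69
f 74 67 75
f 74 75 69
f 75 67 76
f 75 76 69
f 76 67 77
f 76 77 69
f 77 67 78
f 77 78 69
f 78 67 79
f 78 79 69
f 79 67 80
f 79 80 69
f 80 67 68
f 80 68 69



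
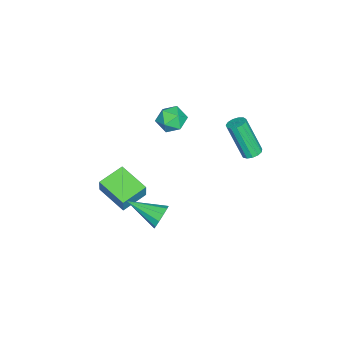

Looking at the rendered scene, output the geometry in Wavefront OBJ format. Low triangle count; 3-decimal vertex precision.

v 0.192 -3.567 -2.476
v 0.508 -3.442 -1.504
v 0.989 -2.008 -2.936
v 1.305 -1.883 -1.964
v 1.475 -4.317 -2.796
v 1.791 -4.192 -1.824
v 2.272 -2.758 -3.256
v 2.588 -2.633 -2.284
v -0.539 -0.832 2.732
v -0.084 -0.172 3.02
v 0.564 -1.648 2.86
v 1.019 -0.988 3.148
v 0.393 -1.314 3.625
v -0.288 -0.809 3.546
v 0.768 -1.011 2.334
v 0.087 -0.506 2.255
v 0.724 -0.282 2.773
v 0.493 -0.47 3.571
v -0.013 -1.35 2.309
v -0.244 -1.538 3.107
v 2.915 -0.506 -2.408
v 3.224 -0.284 -1.785
v 2.865 -2.334 -1.732
v 2.777 -0.254 -1.736
v 2.382 -0.32 -1.944
v 2.191 -0.457 -2.329
v 2.276 -0.613 -2.744
v 2.605 -0.727 -3.03
v 3.053 -0.757 -3.079
v 3.447 -0.691 -2.871
v 3.639 -0.554 -2.486
v 3.554 -0.399 -2.071
v 0.795 3.398 2.112
v 1.279 3.574 2.236
v 1.109 2.678 4.172
v 0.625 2.502 4.048
v 1.088 3.788 2.318
v 0.918 2.893 4.254
v 0.804 3.879 2.335
v 0.634 2.983 4.271
v 0.517 3.816 2.281
v 0.347 2.92 4.217
v 0.318 3.621 2.173
v 0.148 2.725 4.11
v 0.271 3.355 2.046
v 0.101 2.459 3.982
v 0.39 3.103 1.94
v 0.22 2.207 3.876
v 0.637 2.944 1.888
v 0.468 2.048 3.824
v 0.935 2.929 1.907
v 0.765 2.034 3.844
v 1.188 3.064 1.992
v 1.019 2.168 3.928
v 1.316 3.304 2.114
v 1.147 2.408 4.05
f 2 4 1
f 5 2 1
f 1 4 3
f 3 5 1
f 2 8 4
f 6 2 5
f 6 8 2
f 4 8 3
f 7 5 3
f 3 8 7
f 7 6 5
f 8 6 7
f 9 20 14
f 9 14 10
f 9 10 16
f 9 16 19
f 9 19 20
f 10 14 18
f 14 20 13
f 20 19 11
f 19 16 15
f 16 10 17
f 12 18 13
f 12 13 11
f 12 11 15
f 12 15 17
f 12 17 18
f 13 18 14
f 11 13 20
f 15 11 19
f 17 15 16
f 18 17 10
f 22 21 24
f 22 24 23
f 24 21 25
f 24 25 23
f 25 21 26
f 25 26 23
f 26 21 27
f 26 27 23
f 27 21 28
f 27 28 23
f 28 21 29
f 28 29 23
f 29 21 30
f 29 30 23
f 30 21 31
f 30 31 23
f 31 21 32
f 31 32 23
f 32 21 22
f 32 22 23
f 34 33 37
f 34 37 35
f 35 37 38
f 35 38 36
f 37 33 39
f 37 39 38
f 38 39 40
f 38 40 36
f 39 33 41
f 39 41 40
f 40 41 42
f 40 42 36
f 41 33 43
f 41 43 42
f 42 43 44
f 42 44 36
f 43 33 45
f 43 45 44
f 44 45 46
f 44 46 36
f 45 33 47
f 45 47 46
f 46 47 48
f 46 48 36
f 47 33 49
f 47 49 48
f 48 49 50
f 48 50 36
f 49 33 51
f 49 51 50
f 50 51 52
f 50 52 36
f 51 33 53
f 51 53 52
f 52 53 54
f 52 54 36
f 53 33 55
f 53 55 54
f 54 55 56
f 54 56 36
f 55 33 34
f 55 34 56
f 56 34 35
f 56 35 36



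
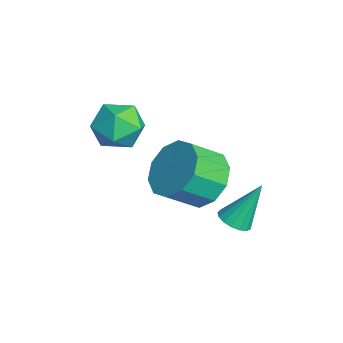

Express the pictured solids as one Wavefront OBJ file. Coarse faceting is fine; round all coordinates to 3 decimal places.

v 2.394 0.151 -2.917
v 2.88 0.384 -3.028
v 2.326 0.949 -1.543
v 2.705 0.55 -3.133
v 2.458 0.624 -3.189
v 2.197 0.59 -3.182
v 1.981 0.455 -3.114
v 1.86 0.251 -3.002
v 1.861 0.023 -2.869
v 1.985 -0.175 -2.748
v 2.202 -0.299 -2.665
v 2.463 -0.32 -2.64
v 2.708 -0.233 -2.678
v 2.882 -0.058 -2.771
v 2.944 0.165 -2.897
v -0.61 -2.172 0.181
v 0.204 -2.129 -0.235
v -1.004 -3.291 -0.705
v -0.19 -3.248 -1.121
v -0.246 -3.539 -0.256
v -0.003 -2.848 0.292
v -0.797 -2.572 -1.232
v -0.554 -1.881 -0.684
v 0.088 -2.376 -1.108
v 0.428 -2.974 -0.505
v -1.228 -2.446 -0.435
v -0.888 -3.044 0.168
v 2.373 -0.712 -0.983
v 2.747 -0.087 -0.298
v 2.941 -1.043 0.468
v 2.567 -1.668 -0.217
v 2.139 -0.134 -0.201
v 2.332 -1.09 0.564
v 1.619 -0.401 -0.404
v 1.813 -1.357 0.362
v 1.388 -0.787 -0.827
v 1.582 -1.743 -0.062
v 1.533 -1.145 -1.31
v 1.727 -2.101 -0.545
v 1.999 -1.337 -1.668
v 2.193 -2.293 -0.902
v 2.608 -1.29 -1.764
v 2.801 -2.246 -0.999
v 3.127 -1.023 -1.562
v 3.321 -1.979 -0.796
v 3.358 -0.637 -1.138
v 3.552 -1.593 -0.373
v 3.213 -0.279 -0.655
v 3.407 -1.235 0.11
f 2 1 4
f 2 4 3
f 4 1 5
f 4 5 3
f 5 1 6
f 5 6 3
f 6 1 7
f 6 7 3
f 7 1 8
f 7 8 3
f 8 1 9
f 8 9 3
f 9 1 10
f 9 10 3
f 10 1 11
f 10 11 3
f 11 1 12
f 11 12 3
f 12 1 13
f 12 13 3
f 13 1 14
f 13 14 3
f 14 1 15
f 14 15 3
f 15 1 2
f 15 2 3
f 16 27 21
f 16 21 17
f 16 17 23
f 16 23 26
f 16 26 27
f 17 21 25
f 21 27 20
f 27 26 18
f 26 23 22
f 23 17 24
f 19 25 20
f 19 20 18
f 19 18 22
f 19 22 24
f 19 24 25
f 20 25 21
f 18 20 27
f 22 18 26
f 24 22 23
f 25 24 17
f 29 28 32
f 29 32 30
f 30 32 33
f 30 33 31
f 32 28 34
f 32 34 33
f 33 34 35
f 33 35 31
f 34 28 36
f 34 36 35
f 35 36 37
f 35 37 31
f 36 28 38
f 36 38 37
f 37 38 39
f 37 39 31
f 38 28 40
f 38 40 39
f 39 40 41
f 39 41 31
f 40 28 42
f 40 42 41
f 41 42 43
f 41 43 31
f 42 28 44
f 42 44 43
f 43 44 45
f 43 45 31
f 44 28 46
f 44 46 45
f 45 46 47
f 45 47 31
f 46 28 48
f 46 48 47
f 47 48 49
f 47 49 31
f 48 28 29
f 48 29 49
f 49 29 30
f 49 30 31



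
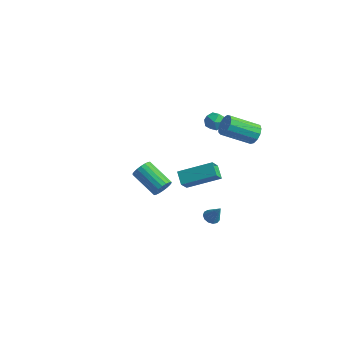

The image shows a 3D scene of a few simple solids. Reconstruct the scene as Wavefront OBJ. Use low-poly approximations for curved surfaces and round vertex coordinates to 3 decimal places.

v 1.263 2.691 2.955
v 1.561 2.522 3.534
v 0.319 2.298 3.326
v 0.617 2.129 3.905
v 0.525 2.777 3.75
v 1.109 3.021 3.521
v 0.771 1.799 3.339
v 1.355 2.043 3.11
v 1.257 1.971 3.772
v 1.105 2.576 4.026
v 0.775 2.244 2.834
v 0.623 2.849 3.088
v 2.116 -2.06 1.613
v 1.517 -1.625 2.09
v 1.981 -1.403 0.845
v 1.382 -0.968 1.321
v 3.558 -0.892 2.359
v 2.959 -0.457 2.835
v 3.423 -0.235 1.59
v 2.824 0.2 2.067
v 3.145 3.087 3.014
v 3.483 2.549 2.771
v 2.312 1.394 3.702
v 1.975 1.933 3.946
v 3.653 2.643 3.101
v 2.482 1.488 4.032
v 3.662 2.878 3.404
v 2.491 1.723 4.335
v 3.507 3.179 3.583
v 2.336 2.024 4.514
v 3.237 3.451 3.581
v 2.066 2.296 4.513
v 2.939 3.608 3.4
v 1.768 2.453 4.331
v 2.705 3.599 3.096
v 1.534 2.444 4.027
v 2.612 3.428 2.766
v 1.441 2.273 3.697
v 2.688 3.149 2.515
v 1.517 1.994 3.446
v 2.909 2.85 2.423
v 1.738 1.695 3.354
v 3.205 2.627 2.518
v 2.034 1.472 3.449
v 3.103 -0.678 -1.528
v 3.488 -0.458 -1.758
v 3.677 -0.642 -0.532
v 3.32 -0.25 -1.669
v 3.083 -0.178 -1.535
v 2.852 -0.265 -1.398
v 2.701 -0.483 -1.303
v 2.677 -0.762 -1.279
v 2.788 -1.015 -1.334
v 2.999 -1.161 -1.451
v 3.243 -1.154 -1.592
v 3.442 -0.995 -1.712
v 3.534 -0.736 -1.774
v -2.565 2.267 -4.095
v -2.271 2.516 -3.546
v -3.961 2.682 -2.717
v -4.255 2.433 -3.265
v -2.327 2.76 -3.708
v -4.017 2.926 -2.879
v -2.43 2.907 -3.947
v -4.12 3.072 -3.117
v -2.559 2.926 -4.215
v -4.249 3.092 -3.385
v -2.69 2.816 -4.459
v -4.38 2.981 -3.629
v -2.796 2.596 -4.631
v -4.486 2.762 -3.801
v -2.856 2.312 -4.697
v -4.546 2.477 -3.867
v -2.859 2.018 -4.643
v -4.549 2.184 -3.814
v -2.803 1.774 -4.481
v -4.493 1.94 -3.652
v -2.7 1.628 -4.243
v -4.39 1.793 -3.413
v -2.571 1.608 -3.975
v -4.261 1.774 -3.145
v -2.44 1.719 -3.731
v -4.13 1.884 -2.901
v -2.334 1.938 -3.559
v -4.024 2.104 -2.729
v -2.274 2.223 -3.493
v -3.964 2.388 -2.663
f 1 12 6
f 1 6 2
f 1 2 8
f 1 8 11
f 1 11 12
f 2 6 10
f 6 12 5
f 12 11 3
f 11 8 7
f 8 2 9
f 4 10 5
f 4 5 3
f 4 3 7
f 4 7 9
f 4 9 10
f 5 10 6
f 3 5 12
f 7 3 11
f 9 7 8
f 10 9 2
f 14 16 13
f 17 14 13
f 13 16 15
f 15 17 13
f 14 20 16
f 18 14 17
f 18 20 14
f 16 20 15
f 19 17 15
f 15 20 19
f 19 18 17
f 20 18 19
f 22 21 25
f 22 25 23
f 23 25 26
f 23 26 24
f 25 21 27
f 25 27 26
f 26 27 28
f 26 28 24
f 27 21 29
f 27 29 28
f 28 29 30
f 28 30 24
f 29 21 31
f 29 31 30
f 30 31 32
f 30 32 24
f 31 21 33
f 31 33 32
f 32 33 34
f 32 34 24
f 33 21 35
f 33 35 34
f 34 35 36
f 34 36 24
f 35 21 37
f 35 37 36
f 36 37 38
f 36 38 24
f 37 21 39
f 37 39 38
f 38 39 40
f 38 40 24
f 39 21 41
f 39 41 40
f 40 41 42
f 40 42 24
f 41 21 43
f 41 43 42
f 42 43 44
f 42 44 24
f 43 21 22
f 43 22 44
f 44 22 23
f 44 23 24
f 46 45 48
f 46 48 47
f 48 45 49
f 48 49 47
f 49 45 50
f 49 50 47
f 50 45 51
f 50 51 47
f 51 45 52
f 51 52 47
f 52 45 53
f 52 53 47
f 53 45 54
f 53 54 47
f 54 45 55
f 54 55 47
f 55 45 56
f 55 56 47
f 56 45 57
f 56 57 47
f 57 45 46
f 57 46 47
f 59 58 62
f 59 62 60
f 60 62 63
f 60 63 61
f 62 58 64
f 62 64 63
f 63 64 65
f 63 65 61
f 64 58 66
f 64 66 65
f 65 66 67
f 65 67 61
f 66 58 68
f 66 68 67
f 67 68 69
f 67 69 61
f 68 58 70
f 68 70 69
f 69 70 71
f 69 71 61
f 70 58 72
f 70 72 71
f 71 72 73
f 71 73 61
f 72 58 74
f 72 74 73
f 73 74 75
f 73 75 61
f 74 58 76
f 74 76 75
f 75 76 77
f 75 77 61
f 76 58 78
f 76 78 77
f 77 78 79
f 77 79 61
f 78 58 80
f 78 80 79
f 79 80 81
f 79 81 61
f 80 58 82
f 80 82 81
f 81 82 83
f 81 83 61
f 82 58 84
f 82 84 83
f 83 84 85
f 83 85 61
f 84 58 86
f 84 86 85
f 85 86 87
f 85 87 61
f 86 58 59
f 86 59 87
f 87 59 60
f 87 60 61



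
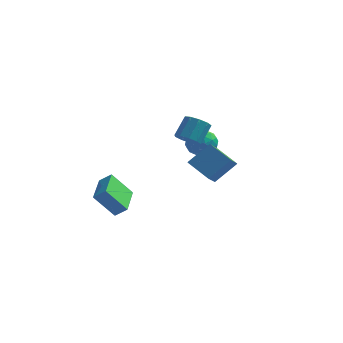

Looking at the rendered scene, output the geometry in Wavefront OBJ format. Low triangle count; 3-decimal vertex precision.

v 2.569 -3.625 3.286
v 2.642 -4.672 3.985
v 3.446 -2.827 4.391
v 3.519 -3.873 5.089
v 3.861 -4.027 2.551
v 3.934 -5.073 3.249
v 4.738 -3.228 3.655
v 4.811 -4.275 4.354
v -3.427 -2.995 -0.39
v -2.751 -2.874 0.143
v -4.004 -1.027 -0.104
v -3.327 -0.907 0.43
v -2.413 -2.493 -1.79
v -1.736 -2.373 -1.256
v -2.989 -0.526 -1.503
v -2.313 -0.405 -0.97
v 0.354 0.814 2.96
v 1.05 0.483 3.084
v 1.282 1.376 4.163
v 0.586 1.706 4.04
v 1.098 0.888 2.739
v 1.33 1.781 3.819
v 0.798 1.257 2.498
v 1.03 2.15 3.577
v 0.291 1.419 2.473
v 0.523 2.312 3.552
v -0.187 1.298 2.676
v 0.045 2.191 3.756
v -0.412 0.95 3.012
v -0.18 1.843 4.092
v -0.279 0.538 3.324
v -0.047 1.431 4.404
v 0.151 0.255 3.466
v 0.383 1.148 4.545
v 0.676 0.234 3.371
v 0.908 1.126 4.45
v 0.011 3.19 1.755
v 0.978 3.181 1.747
v 0.002 1.779 2.433
v 0.969 1.77 2.425
v 0.496 2.383 3.005
v 0.502 3.255 2.586
v 0.478 1.705 1.594
v 0.484 2.577 1.175
v 1.267 2.263 1.648
v 1.278 2.682 2.52
v -0.298 2.278 1.66
v -0.287 2.697 2.532
v 0.495 3.309 1.692
v 0.485 1.651 2.488
v 0.207 2.011 2.829
v 0.775 2.006 2.825
v 0.215 3.353 2.184
v 0.784 3.347 2.18
v 0.501 2.878 2.919
v 0.196 1.613 2
v 0.765 1.607 1.996
v 0.205 2.954 1.355
v 0.773 2.949 1.351
v 0.479 2.082 1.261
v 1.234 2.764 1.629
v 1.228 1.935 2.027
v 0.94 1.897 1.539
v 0.943 2.409 1.292
v 1.24 3.01 2.141
v 1.235 2.181 2.54
v 0.957 2.541 2.88
v 0.96 3.054 2.634
v 1.41 2.471 2.083
v -0.255 2.779 1.64
v -0.26 1.95 2.039
v 0.02 1.906 1.546
v 0.023 2.419 1.3
v -0.248 3.025 2.153
v -0.254 2.196 2.551
v 0.037 2.551 2.888
v 0.04 3.063 2.641
v -0.43 2.489 2.097
f 2 4 1
f 5 2 1
f 1 4 3
f 3 5 1
f 2 8 4
f 6 2 5
f 6 8 2
f 4 8 3
f 7 5 3
f 3 8 7
f 7 6 5
f 8 6 7
f 10 12 9
f 13 10 9
f 9 12 11
f 11 13 9
f 10 16 12
f 14 10 13
f 14 16 10
f 12 16 11
f 15 13 11
f 11 16 15
f 15 14 13
f 16 14 15
f 18 17 21
f 18 21 19
f 19 21 22
f 19 22 20
f 21 17 23
f 21 23 22
f 22 23 24
f 22 24 20
f 23 17 25
f 23 25 24
f 24 25 26
f 24 26 20
f 25 17 27
f 25 27 26
f 26 27 28
f 26 28 20
f 27 17 29
f 27 29 28
f 28 29 30
f 28 30 20
f 29 17 31
f 29 31 30
f 30 31 32
f 30 32 20
f 31 17 33
f 31 33 32
f 32 33 34
f 32 34 20
f 33 17 35
f 33 35 34
f 34 35 36
f 34 36 20
f 35 17 18
f 35 18 36
f 36 18 19
f 36 19 20
f 37 74 53
f 74 48 77
f 53 77 42
f 74 77 53
f 37 53 49
f 53 42 54
f 49 54 38
f 53 54 49
f 37 49 58
f 49 38 59
f 58 59 44
f 49 59 58
f 37 58 70
f 58 44 73
f 70 73 47
f 58 73 70
f 37 70 74
f 70 47 78
f 74 78 48
f 70 78 74
f 38 54 65
f 54 42 68
f 65 68 46
f 54 68 65
f 42 77 55
f 77 48 76
f 55 76 41
f 77 76 55
f 48 78 75
f 78 47 71
f 75 71 39
f 78 71 75
f 47 73 72
f 73 44 60
f 72 60 43
f 73 60 72
f 44 59 64
f 59 38 61
f 64 61 45
f 59 61 64
f 40 66 52
f 66 46 67
f 52 67 41
f 66 67 52
f 40 52 50
f 52 41 51
f 50 51 39
f 52 51 50
f 40 50 57
f 50 39 56
f 57 56 43
f 50 56 57
f 40 57 62
f 57 43 63
f 62 63 45
f 57 63 62
f 40 62 66
f 62 45 69
f 66 69 46
f 62 69 66
f 41 67 55
f 67 46 68
f 55 68 42
f 67 68 55
f 39 51 75
f 51 41 76
f 75 76 48
f 51 76 75
f 43 56 72
f 56 39 71
f 72 71 47
f 56 71 72
f 45 63 64
f 63 43 60
f 64 60 44
f 63 60 64
f 46 69 65
f 69 45 61
f 65 61 38
f 69 61 65



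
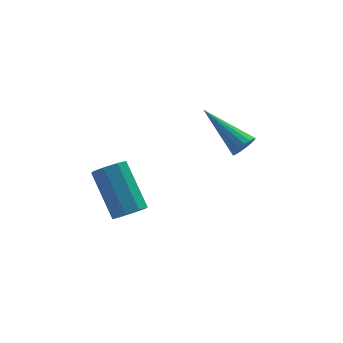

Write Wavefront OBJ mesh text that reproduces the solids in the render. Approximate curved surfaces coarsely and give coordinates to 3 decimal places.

v 1.686 -0.031 2.267
v 2.153 0.054 2.544
v 0.774 1.651 3.293
v 2.181 0.201 2.328
v 2.095 0.295 2.097
v 1.916 0.315 1.906
v 1.684 0.255 1.797
v 1.452 0.13 1.796
v 1.274 -0.032 1.903
v 1.19 -0.193 2.093
v 1.22 -0.318 2.324
v 1.357 -0.376 2.541
v 1.569 -0.355 2.696
v 1.808 -0.26 2.752
v 2.019 -0.112 2.697
v -2.842 -0.737 0.49
v -2.519 -0.308 0.073
v -2.775 1.226 1.453
v -3.098 0.797 1.87
v -3.032 -0.318 -0.011
v -3.288 1.216 1.37
v -3.435 -0.574 0.198
v -3.69 0.961 1.579
v -3.49 -0.925 0.579
v -3.745 0.609 1.959
v -3.165 -1.166 0.907
v -3.421 0.368 2.287
v -2.652 -1.156 0.99
v -2.908 0.378 2.371
v -2.25 -0.901 0.781
v -2.505 0.634 2.162
v -2.195 -0.549 0.401
v -2.45 0.985 1.781
f 2 1 4
f 2 4 3
f 4 1 5
f 4 5 3
f 5 1 6
f 5 6 3
f 6 1 7
f 6 7 3
f 7 1 8
f 7 8 3
f 8 1 9
f 8 9 3
f 9 1 10
f 9 10 3
f 10 1 11
f 10 11 3
f 11 1 12
f 11 12 3
f 12 1 13
f 12 13 3
f 13 1 14
f 13 14 3
f 14 1 15
f 14 15 3
f 15 1 2
f 15 2 3
f 17 16 20
f 17 20 18
f 18 20 21
f 18 21 19
f 20 16 22
f 20 22 21
f 21 22 23
f 21 23 19
f 22 16 24
f 22 24 23
f 23 24 25
f 23 25 19
f 24 16 26
f 24 26 25
f 25 26 27
f 25 27 19
f 26 16 28
f 26 28 27
f 27 28 29
f 27 29 19
f 28 16 30
f 28 30 29
f 29 30 31
f 29 31 19
f 30 16 32
f 30 32 31
f 31 32 33
f 31 33 19
f 32 16 17
f 32 17 33
f 33 17 18
f 33 18 19



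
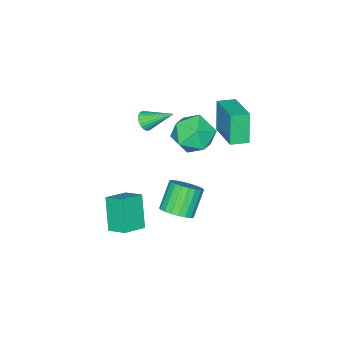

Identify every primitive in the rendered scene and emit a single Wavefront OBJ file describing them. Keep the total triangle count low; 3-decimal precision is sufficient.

v 2.084 1.535 -1.935
v 1.486 0.873 -0.547
v 2.063 2.423 -1.521
v 1.464 1.76 -0.133
v 3.156 1.38 -1.547
v 2.557 0.717 -0.159
v 3.134 2.267 -1.133
v 2.536 1.605 0.255
v -1.452 3.337 3.012
v -0.539 3.049 3.471
v -1.341 1.991 1.949
v -0.428 1.703 2.408
v -1.341 1.623 2.945
v -1.409 2.455 3.602
v -0.471 2.585 1.818
v -0.539 3.417 2.475
v 0.068 2.585 2.733
v -0.47 1.99 3.43
v -1.41 3.05 1.99
v -1.948 2.455 2.687
v -2.433 3.537 2.666
v -2.8 3.239 4.121
v -1.494 5.001 3.203
v -1.862 4.703 4.658
v -1.758 3.077 2.742
v -2.126 2.779 4.197
v -0.82 4.541 3.279
v -1.187 4.243 4.734
v -0.408 0.355 2.656
v -0.02 0.305 2.967
v -0.892 1.485 3.444
v 0.053 0.428 2.835
v 0.056 0.54 2.675
v -0.012 0.624 2.513
v -0.14 0.667 2.372
v -0.309 0.663 2.275
v -0.493 0.612 2.236
v -0.664 0.521 2.26
v -0.796 0.405 2.345
v -0.869 0.282 2.478
v -0.872 0.17 2.637
v -0.804 0.085 2.8
v -0.676 0.042 2.94
v -0.507 0.047 3.037
v -0.323 0.098 3.077
v -0.152 0.189 3.052
v 0.306 2.653 -1.707
v 0.834 2.236 -1.354
v -0.058 2.05 -0.24
v -0.586 2.467 -0.593
v 0.901 2.528 -1.252
v 0.009 2.341 -0.137
v 0.865 2.841 -1.228
v -0.027 2.654 -0.114
v 0.733 3.122 -1.288
v -0.159 2.935 -0.173
v 0.526 3.321 -1.419
v -0.366 3.135 -0.304
v 0.282 3.405 -1.601
v -0.61 3.219 -0.486
v 0.041 3.36 -1.801
v -0.851 3.173 -0.686
v -0.153 3.192 -1.985
v -1.045 3.005 -0.87
v -0.268 2.931 -2.121
v -1.16 2.744 -1.006
v -0.284 2.622 -2.185
v -1.176 2.435 -1.07
v -0.198 2.318 -2.167
v -1.09 2.131 -1.052
v -0.025 2.073 -2.069
v -0.917 1.886 -0.954
v 0.206 1.928 -1.909
v -0.686 1.741 -0.794
v 0.454 1.908 -1.714
v -0.438 1.721 -0.599
v 0.676 2.017 -1.518
v -0.216 1.83 -0.403
f 2 4 1
f 5 2 1
f 1 4 3
f 3 5 1
f 2 8 4
f 6 2 5
f 6 8 2
f 4 8 3
f 7 5 3
f 3 8 7
f 7 6 5
f 8 6 7
f 9 20 14
f 9 14 10
f 9 10 16
f 9 16 19
f 9 19 20
f 10 14 18
f 14 20 13
f 20 19 11
f 19 16 15
f 16 10 17
f 12 18 13
f 12 13 11
f 12 11 15
f 12 15 17
f 12 17 18
f 13 18 14
f 11 13 20
f 15 11 19
f 17 15 16
f 18 17 10
f 22 24 21
f 25 22 21
f 21 24 23
f 23 25 21
f 22 28 24
f 26 22 25
f 26 28 22
f 24 28 23
f 27 25 23
f 23 28 27
f 27 26 25
f 28 26 27
f 30 29 32
f 30 32 31
f 32 29 33
f 32 33 31
f 33 29 34
f 33 34 31
f 34 29 35
f 34 35 31
f 35 29 36
f 35 36 31
f 36 29 37
f 36 37 31
f 37 29 38
f 37 38 31
f 38 29 39
f 38 39 31
f 39 29 40
f 39 40 31
f 40 29 41
f 40 41 31
f 41 29 42
f 41 42 31
f 42 29 43
f 42 43 31
f 43 29 44
f 43 44 31
f 44 29 45
f 44 45 31
f 45 29 46
f 45 46 31
f 46 29 30
f 46 30 31
f 48 47 51
f 48 51 49
f 49 51 52
f 49 52 50
f 51 47 53
f 51 53 52
f 52 53 54
f 52 54 50
f 53 47 55
f 53 55 54
f 54 55 56
f 54 56 50
f 55 47 57
f 55 57 56
f 56 57 58
f 56 58 50
f 57 47 59
f 57 59 58
f 58 59 60
f 58 60 50
f 59 47 61
f 59 61 60
f 60 61 62
f 60 62 50
f 61 47 63
f 61 63 62
f 62 63 64
f 62 64 50
f 63 47 65
f 63 65 64
f 64 65 66
f 64 66 50
f 65 47 67
f 65 67 66
f 66 67 68
f 66 68 50
f 67 47 69
f 67 69 68
f 68 69 70
f 68 70 50
f 69 47 71
f 69 71 70
f 70 71 72
f 70 72 50
f 71 47 73
f 71 73 72
f 72 73 74
f 72 74 50
f 73 47 75
f 73 75 74
f 74 75 76
f 74 76 50
f 75 47 77
f 75 77 76
f 76 77 78
f 76 78 50
f 77 47 48
f 77 48 78
f 78 48 49
f 78 49 50



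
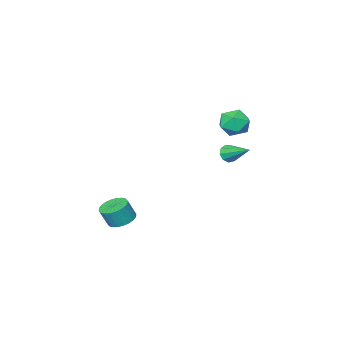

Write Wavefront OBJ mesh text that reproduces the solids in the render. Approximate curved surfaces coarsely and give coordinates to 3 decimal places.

v 3.757 -1.539 -2.854
v 4.262 -2.218 -3.161
v 4.727 -2.4 -1.993
v 4.223 -1.721 -1.686
v 4.479 -1.946 -3.205
v 4.944 -2.128 -2.037
v 4.587 -1.612 -3.196
v 5.052 -1.794 -2.028
v 4.568 -1.267 -3.134
v 5.033 -1.449 -1.967
v 4.426 -0.963 -3.03
v 4.891 -1.145 -1.863
v 4.182 -0.747 -2.899
v 4.647 -0.929 -1.732
v 3.873 -0.651 -2.762
v 4.339 -0.833 -1.594
v 3.547 -0.691 -2.638
v 4.012 -0.873 -1.47
v 3.253 -0.86 -2.547
v 3.718 -1.042 -1.379
v 3.036 -1.132 -2.503
v 3.501 -1.314 -1.335
v 2.928 -1.466 -2.512
v 3.393 -1.648 -1.344
v 2.947 -1.811 -2.573
v 3.412 -1.993 -1.406
v 3.089 -2.115 -2.677
v 3.554 -2.297 -1.51
v 3.333 -2.331 -2.808
v 3.798 -2.513 -1.641
v 3.641 -2.427 -2.946
v 4.107 -2.609 -1.778
v 3.968 -2.387 -3.07
v 4.433 -2.569 -1.902
v -4.116 0.081 2.605
v -3.155 0.391 2.996
v -4.045 -1.371 3.584
v -3.084 -1.061 3.975
v -3.98 -0.517 4.247
v -4.024 0.38 3.642
v -3.176 -1.36 2.938
v -3.22 -0.463 2.333
v -2.574 -0.5 3.202
v -3.071 0.021 4.011
v -4.129 -1.001 2.569
v -4.626 -0.48 3.378
v -3.855 -1.324 0.363
v -3.432 -1.538 0.851
v -4.025 0.424 1.277
v -3.191 -1.336 0.508
v -3.26 -1.128 0.098
v -3.608 -1.012 -0.188
v -4.071 -1.042 -0.217
v -4.433 -1.204 0.026
v -4.525 -1.422 0.426
v -4.303 -1.595 0.797
v -3.872 -1.64 0.964
f 2 1 5
f 2 5 3
f 3 5 6
f 3 6 4
f 5 1 7
f 5 7 6
f 6 7 8
f 6 8 4
f 7 1 9
f 7 9 8
f 8 9 10
f 8 10 4
f 9 1 11
f 9 11 10
f 10 11 12
f 10 12 4
f 11 1 13
f 11 13 12
f 12 13 14
f 12 14 4
f 13 1 15
f 13 15 14
f 14 15 16
f 14 16 4
f 15 1 17
f 15 17 16
f 16 17 18
f 16 18 4
f 17 1 19
f 17 19 18
f 18 19 20
f 18 20 4
f 19 1 21
f 19 21 20
f 20 21 22
f 20 22 4
f 21 1 23
f 21 23 22
f 22 23 24
f 22 24 4
f 23 1 25
f 23 25 24
f 24 25 26
f 24 26 4
f 25 1 27
f 25 27 26
f 26 27 28
f 26 28 4
f 27 1 29
f 27 29 28
f 28 29 30
f 28 30 4
f 29 1 31
f 29 31 30
f 30 31 32
f 30 32 4
f 31 1 33
f 31 33 32
f 32 33 34
f 32 34 4
f 33 1 2
f 33 2 34
f 34 2 3
f 34 3 4
f 35 46 40
f 35 40 36
f 35 36 42
f 35 42 45
f 35 45 46
f 36 40 44
f 40 46 39
f 46 45 37
f 45 42 41
f 42 36 43
f 38 44 39
f 38 39 37
f 38 37 41
f 38 41 43
f 38 43 44
f 39 44 40
f 37 39 46
f 41 37 45
f 43 41 42
f 44 43 36
f 48 47 50
f 48 50 49
f 50 47 51
f 50 51 49
f 51 47 52
f 51 52 49
f 52 47 53
f 52 53 49
f 53 47 54
f 53 54 49
f 54 47 55
f 54 55 49
f 55 47 56
f 55 56 49
f 56 47 57
f 56 57 49
f 57 47 48
f 57 48 49



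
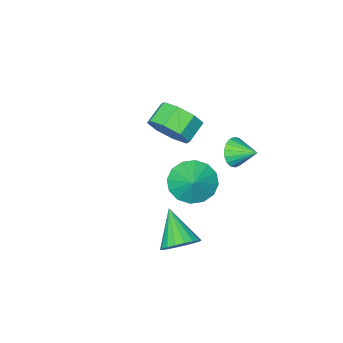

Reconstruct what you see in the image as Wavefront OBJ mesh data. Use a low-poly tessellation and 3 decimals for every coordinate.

v 0.641 0.952 0.977
v 0.892 1.3 0.399
v 0.299 1.908 1.403
v 0.591 1.23 0.315
v 0.3 1.104 0.362
v 0.076 0.949 0.531
v -0.036 0.795 0.788
v -0.013 0.671 1.083
v 0.138 0.604 1.357
v 0.39 0.605 1.556
v 0.691 0.675 1.64
v 0.982 0.8 1.593
v 1.206 0.956 1.424
v 1.317 1.11 1.166
v 1.295 1.234 0.872
v 1.143 1.301 0.598
v 0.504 -3.411 -0.769
v 0.978 -3.106 0.116
v 0.05 -3.344 0.695
v -0.424 -3.649 -0.191
v 0.595 -2.503 -0.251
v -0.334 -2.74 0.328
v 0.159 -2.432 -0.922
v -0.77 -2.669 -0.343
v -0.075 -2.934 -1.504
v -1.004 -3.172 -0.925
v 0.03 -3.716 -1.655
v -0.898 -3.954 -1.076
v 0.414 -4.32 -1.288
v -0.515 -4.557 -0.709
v 0.85 -4.391 -0.617
v -0.079 -4.628 -0.038
v 1.084 -3.888 -0.035
v 0.155 -4.126 0.544
v 2.969 1.173 0.583
v 3.723 0.508 0.684
v 3.471 1.847 1.277
v 3.865 0.814 0.284
v 3.767 1.216 -0.035
v 3.455 1.607 -0.189
v 3.013 1.881 -0.136
v 2.559 1.966 0.11
v 2.216 1.838 0.482
v 2.074 1.532 0.881
v 2.172 1.13 1.201
v 2.483 0.739 1.355
v 2.925 0.465 1.302
v 3.379 0.38 1.056
v 3.882 1.565 -2.621
v 4.419 1.88 -2.057
v 3.438 0.275 -1.479
v 4.1 2.06 -1.978
v 3.739 2.141 -2.027
v 3.406 2.108 -2.193
v 3.167 1.968 -2.445
v 3.07 1.748 -2.731
v 3.134 1.492 -2.995
v 3.346 1.25 -3.186
v 3.664 1.071 -3.264
v 4.026 0.989 -3.216
v 4.359 1.022 -3.049
v 4.598 1.162 -2.798
v 4.695 1.382 -2.512
v 4.631 1.638 -2.247
f 2 1 4
f 2 4 3
f 4 1 5
f 4 5 3
f 5 1 6
f 5 6 3
f 6 1 7
f 6 7 3
f 7 1 8
f 7 8 3
f 8 1 9
f 8 9 3
f 9 1 10
f 9 10 3
f 10 1 11
f 10 11 3
f 11 1 12
f 11 12 3
f 12 1 13
f 12 13 3
f 13 1 14
f 13 14 3
f 14 1 15
f 14 15 3
f 15 1 16
f 15 16 3
f 16 1 2
f 16 2 3
f 18 17 21
f 18 21 19
f 19 21 22
f 19 22 20
f 21 17 23
f 21 23 22
f 22 23 24
f 22 24 20
f 23 17 25
f 23 25 24
f 24 25 26
f 24 26 20
f 25 17 27
f 25 27 26
f 26 27 28
f 26 28 20
f 27 17 29
f 27 29 28
f 28 29 30
f 28 30 20
f 29 17 31
f 29 31 30
f 30 31 32
f 30 32 20
f 31 17 33
f 31 33 32
f 32 33 34
f 32 34 20
f 33 17 18
f 33 18 34
f 34 18 19
f 34 19 20
f 36 35 38
f 36 38 37
f 38 35 39
f 38 39 37
f 39 35 40
f 39 40 37
f 40 35 41
f 40 41 37
f 41 35 42
f 41 42 37
f 42 35 43
f 42 43 37
f 43 35 44
f 43 44 37
f 44 35 45
f 44 45 37
f 45 35 46
f 45 46 37
f 46 35 47
f 46 47 37
f 47 35 48
f 47 48 37
f 48 35 36
f 48 36 37
f 50 49 52
f 50 52 51
f 52 49 53
f 52 53 51
f 53 49 54
f 53 54 51
f 54 49 55
f 54 55 51
f 55 49 56
f 55 56 51
f 56 49 57
f 56 57 51
f 57 49 58
f 57 58 51
f 58 49 59
f 58 59 51
f 59 49 60
f 59 60 51
f 60 49 61
f 60 61 51
f 61 49 62
f 61 62 51
f 62 49 63
f 62 63 51
f 63 49 64
f 63 64 51
f 64 49 50
f 64 50 51



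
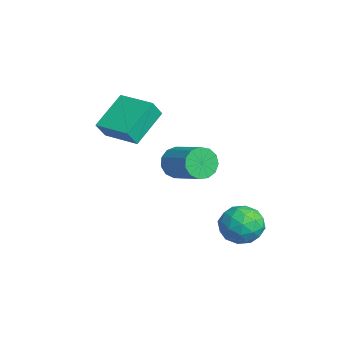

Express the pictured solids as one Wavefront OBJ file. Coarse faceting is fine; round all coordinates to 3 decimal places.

v -4.502 0.284 -0.806
v -4.094 0.042 -1.499
v -2.53 0.694 -0.807
v -2.938 0.936 -0.114
v -4.243 0.484 -1.58
v -2.679 1.136 -0.888
v -4.474 0.863 -1.414
v -2.91 1.514 -0.722
v -4.714 1.058 -1.056
v -3.15 1.709 -0.364
v -4.886 1.007 -0.618
v -3.323 1.659 0.074
v -4.937 0.727 -0.24
v -3.373 1.379 0.452
v -4.849 0.306 -0.041
v -3.285 0.958 0.65
v -4.651 -0.122 -0.086
v -3.088 0.53 0.606
v -4.406 -0.42 -0.359
v -2.842 0.231 0.333
v -4.191 -0.496 -0.774
v -2.627 0.156 -0.082
v -4.075 -0.323 -1.199
v -2.511 0.329 -0.507
v 1.402 1.796 -2.49
v 1.789 1.252 -1.733
v -0.029 1.868 -1.707
v 0.358 1.324 -0.95
v 0.676 2.269 -1.106
v 1.56 2.225 -1.591
v 0.2 0.895 -1.849
v 1.084 0.851 -2.334
v 1.046 0.695 -1.337
v 1.341 1.545 -0.878
v 0.419 1.575 -2.562
v 0.714 2.425 -2.103
v 1.721 1.518 -2.181
v 0.039 1.602 -1.259
v 0.226 2.158 -1.351
v 0.453 1.838 -0.906
v 1.587 2.089 -2.097
v 1.814 1.77 -1.652
v 1.16 2.368 -1.283
v -0.054 1.35 -1.788
v 0.173 1.031 -1.343
v 1.307 1.282 -2.534
v 1.534 0.962 -2.089
v 0.6 0.752 -2.157
v 1.512 0.871 -1.503
v 0.671 0.913 -1.042
v 0.578 0.661 -1.571
v 1.097 0.635 -1.856
v 1.685 1.37 -1.233
v 0.844 1.412 -0.772
v 1.031 1.968 -0.864
v 1.551 1.942 -1.149
v 1.248 1.043 -1
v 0.916 1.708 -2.668
v 0.075 1.75 -2.207
v 0.209 1.178 -2.291
v 0.729 1.152 -2.576
v 1.089 2.207 -2.398
v 0.248 2.249 -1.937
v 0.663 2.485 -1.584
v 1.182 2.459 -1.869
v 0.512 2.077 -2.44
v -3.287 -3.033 1.841
v -4.271 -1.773 2.958
v -1.917 -2.011 1.896
v -2.901 -0.751 3.013
v -2.979 -3.489 2.627
v -3.963 -2.229 3.744
v -1.609 -2.467 2.682
v -2.593 -1.207 3.799
f 2 1 5
f 2 5 3
f 3 5 6
f 3 6 4
f 5 1 7
f 5 7 6
f 6 7 8
f 6 8 4
f 7 1 9
f 7 9 8
f 8 9 10
f 8 10 4
f 9 1 11
f 9 11 10
f 10 11 12
f 10 12 4
f 11 1 13
f 11 13 12
f 12 13 14
f 12 14 4
f 13 1 15
f 13 15 14
f 14 15 16
f 14 16 4
f 15 1 17
f 15 17 16
f 16 17 18
f 16 18 4
f 17 1 19
f 17 19 18
f 18 19 20
f 18 20 4
f 19 1 21
f 19 21 20
f 20 21 22
f 20 22 4
f 21 1 23
f 21 23 22
f 22 23 24
f 22 24 4
f 23 1 2
f 23 2 24
f 24 2 3
f 24 3 4
f 25 62 41
f 62 36 65
f 41 65 30
f 62 65 41
f 25 41 37
f 41 30 42
f 37 42 26
f 41 42 37
f 25 37 46
f 37 26 47
f 46 47 32
f 37 47 46
f 25 46 58
f 46 32 61
f 58 61 35
f 46 61 58
f 25 58 62
f 58 35 66
f 62 66 36
f 58 66 62
f 26 42 53
f 42 30 56
f 53 56 34
f 42 56 53
f 30 65 43
f 65 36 64
f 43 64 29
f 65 64 43
f 36 66 63
f 66 35 59
f 63 59 27
f 66 59 63
f 35 61 60
f 61 32 48
f 60 48 31
f 61 48 60
f 32 47 52
f 47 26 49
f 52 49 33
f 47 49 52
f 28 54 40
f 54 34 55
f 40 55 29
f 54 55 40
f 28 40 38
f 40 29 39
f 38 39 27
f 40 39 38
f 28 38 45
f 38 27 44
f 45 44 31
f 38 44 45
f 28 45 50
f 45 31 51
f 50 51 33
f 45 51 50
f 28 50 54
f 50 33 57
f 54 57 34
f 50 57 54
f 29 55 43
f 55 34 56
f 43 56 30
f 55 56 43
f 27 39 63
f 39 29 64
f 63 64 36
f 39 64 63
f 31 44 60
f 44 27 59
f 60 59 35
f 44 59 60
f 33 51 52
f 51 31 48
f 52 48 32
f 51 48 52
f 34 57 53
f 57 33 49
f 53 49 26
f 57 49 53
f 68 70 67
f 71 68 67
f 67 70 69
f 69 71 67
f 68 74 70
f 72 68 71
f 72 74 68
f 70 74 69
f 73 71 69
f 69 74 73
f 73 72 71
f 74 72 73

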